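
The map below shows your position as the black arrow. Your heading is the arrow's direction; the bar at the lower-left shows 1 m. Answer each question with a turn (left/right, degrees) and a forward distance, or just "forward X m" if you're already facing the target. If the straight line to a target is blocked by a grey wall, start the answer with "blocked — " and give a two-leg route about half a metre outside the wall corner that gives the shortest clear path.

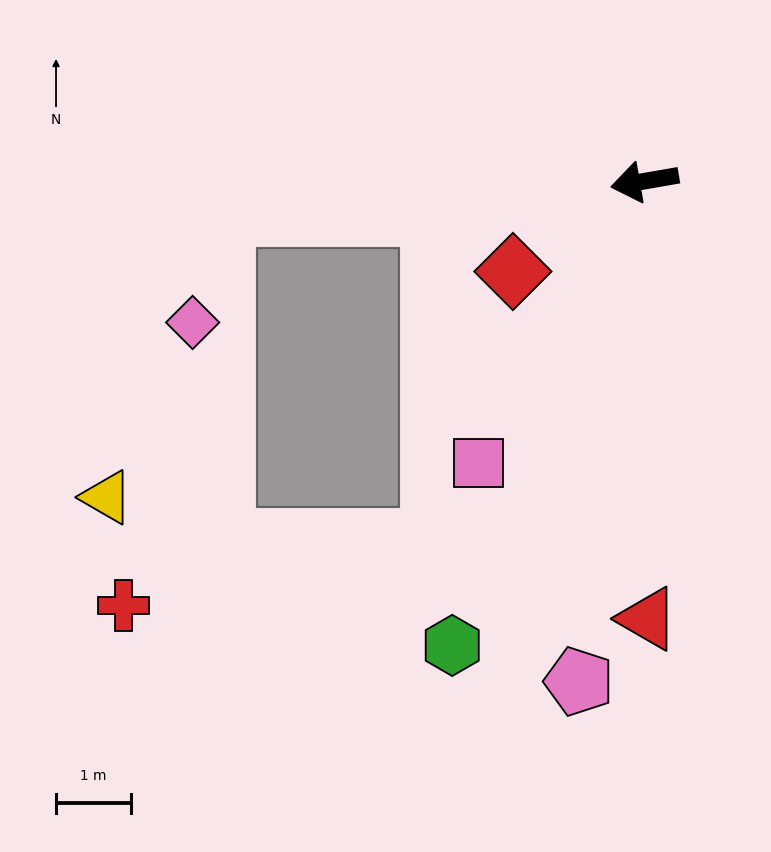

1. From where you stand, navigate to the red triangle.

turn left 81°, forward 5.8 m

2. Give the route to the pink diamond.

blocked — turn right 5°, forward 5.6 m, then turn left 69°, forward 1.5 m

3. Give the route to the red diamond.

turn left 25°, forward 2.1 m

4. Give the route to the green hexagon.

turn left 58°, forward 6.7 m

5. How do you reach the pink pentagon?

turn left 73°, forward 6.7 m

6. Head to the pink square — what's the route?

turn left 50°, forward 4.4 m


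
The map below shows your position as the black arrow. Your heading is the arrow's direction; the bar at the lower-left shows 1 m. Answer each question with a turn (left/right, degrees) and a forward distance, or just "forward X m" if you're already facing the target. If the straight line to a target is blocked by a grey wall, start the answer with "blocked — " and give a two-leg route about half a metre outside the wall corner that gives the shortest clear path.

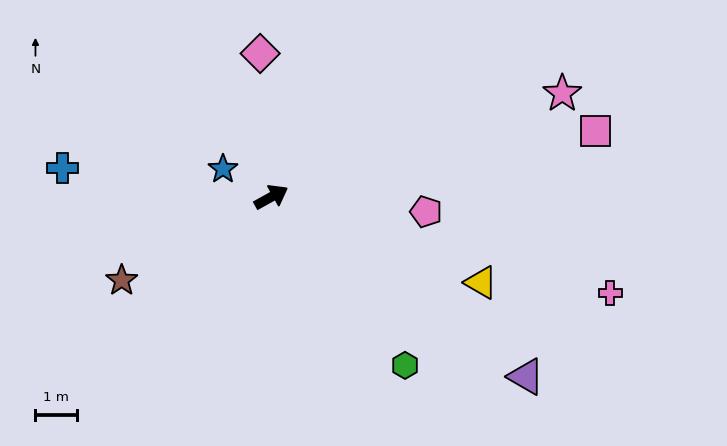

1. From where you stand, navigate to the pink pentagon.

turn right 35°, forward 3.8 m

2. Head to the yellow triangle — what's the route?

turn right 51°, forward 5.5 m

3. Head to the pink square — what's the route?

turn right 18°, forward 8.0 m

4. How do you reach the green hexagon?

turn right 81°, forward 5.2 m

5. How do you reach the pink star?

turn right 9°, forward 7.5 m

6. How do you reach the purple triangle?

turn right 64°, forward 7.6 m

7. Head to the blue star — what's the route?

turn left 121°, forward 1.4 m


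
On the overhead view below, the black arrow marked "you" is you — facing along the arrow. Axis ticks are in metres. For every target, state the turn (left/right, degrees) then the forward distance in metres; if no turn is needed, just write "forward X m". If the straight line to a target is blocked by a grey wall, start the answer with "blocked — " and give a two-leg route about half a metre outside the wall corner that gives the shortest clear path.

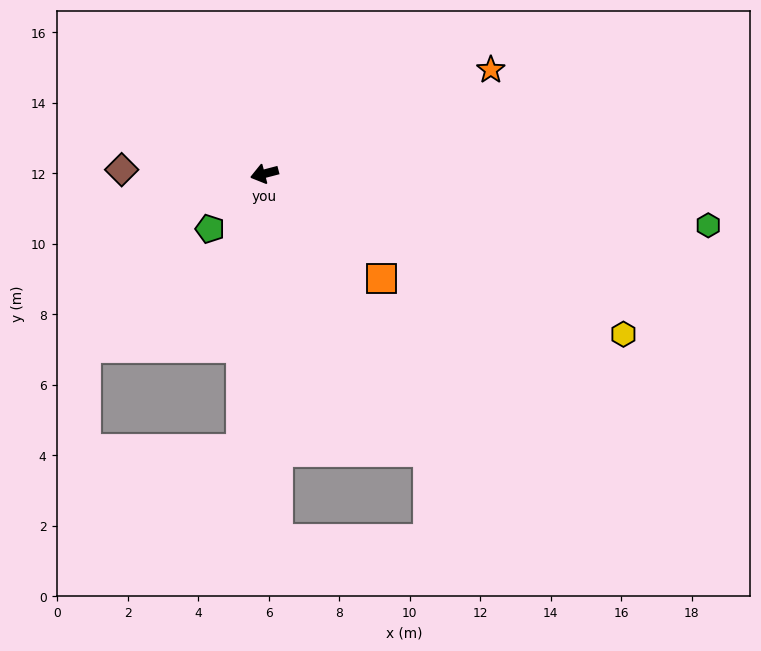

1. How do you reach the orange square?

turn left 124°, forward 4.4 m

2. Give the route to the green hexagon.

turn left 159°, forward 12.7 m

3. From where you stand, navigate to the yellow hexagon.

turn left 141°, forward 11.2 m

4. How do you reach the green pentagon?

turn left 31°, forward 2.2 m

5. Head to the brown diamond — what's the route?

turn right 16°, forward 4.1 m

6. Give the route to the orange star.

turn right 170°, forward 7.1 m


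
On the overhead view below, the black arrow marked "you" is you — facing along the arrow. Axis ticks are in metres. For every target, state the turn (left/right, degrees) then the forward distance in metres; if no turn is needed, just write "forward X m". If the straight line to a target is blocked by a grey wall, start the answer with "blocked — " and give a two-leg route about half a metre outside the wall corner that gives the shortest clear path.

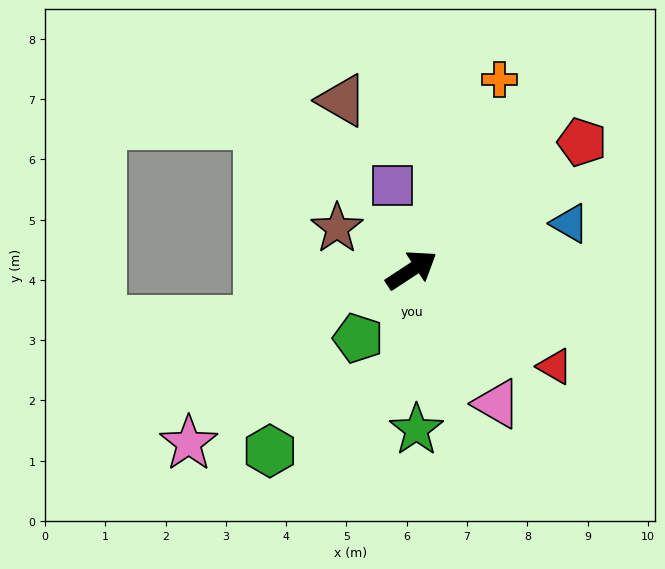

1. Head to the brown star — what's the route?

turn left 117°, forward 1.4 m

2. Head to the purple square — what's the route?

turn left 69°, forward 1.4 m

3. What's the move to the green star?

turn right 121°, forward 2.7 m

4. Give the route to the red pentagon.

turn left 4°, forward 3.5 m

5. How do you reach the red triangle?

turn right 67°, forward 2.9 m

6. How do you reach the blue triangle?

turn right 17°, forward 2.7 m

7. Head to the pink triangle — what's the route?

turn right 91°, forward 2.6 m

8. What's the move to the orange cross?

turn left 32°, forward 3.5 m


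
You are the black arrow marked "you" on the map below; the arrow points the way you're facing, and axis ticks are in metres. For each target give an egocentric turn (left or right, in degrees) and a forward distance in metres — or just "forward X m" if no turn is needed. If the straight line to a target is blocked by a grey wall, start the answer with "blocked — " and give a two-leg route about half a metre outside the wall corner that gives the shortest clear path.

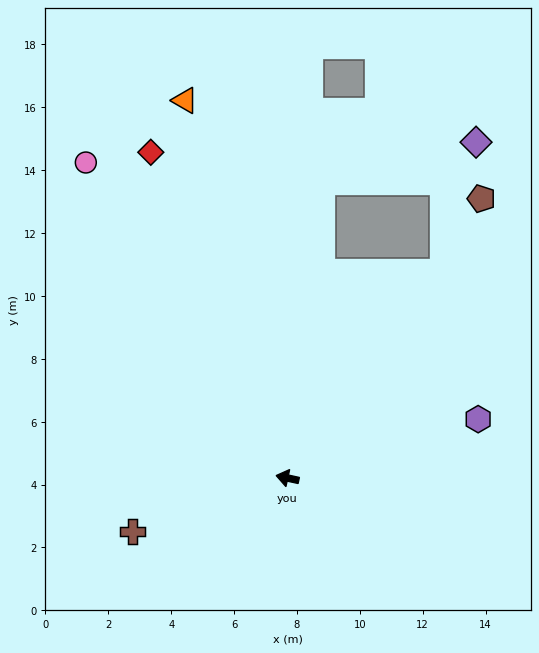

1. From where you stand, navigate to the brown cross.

turn left 31°, forward 5.2 m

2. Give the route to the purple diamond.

blocked — turn right 84°, forward 9.5 m, then turn right 69°, forward 5.1 m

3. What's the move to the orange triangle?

turn right 63°, forward 12.4 m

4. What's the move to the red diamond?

turn right 55°, forward 11.2 m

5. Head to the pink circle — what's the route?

turn right 45°, forward 11.9 m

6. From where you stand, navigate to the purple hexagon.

turn right 151°, forward 6.3 m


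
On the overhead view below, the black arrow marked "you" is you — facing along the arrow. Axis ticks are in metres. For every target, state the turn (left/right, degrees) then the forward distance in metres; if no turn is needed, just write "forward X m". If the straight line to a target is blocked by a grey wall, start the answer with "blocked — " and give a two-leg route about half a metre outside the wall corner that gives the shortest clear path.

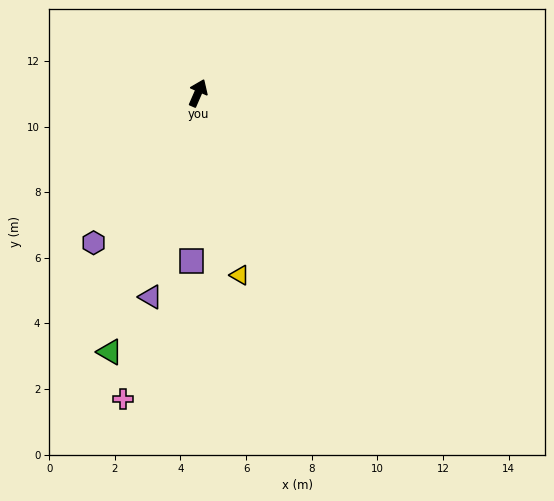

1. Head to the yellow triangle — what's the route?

turn right 144°, forward 5.7 m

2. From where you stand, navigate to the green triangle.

turn right 175°, forward 8.3 m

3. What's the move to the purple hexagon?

turn left 169°, forward 5.6 m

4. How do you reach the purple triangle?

turn right 170°, forward 6.4 m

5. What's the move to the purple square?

turn right 159°, forward 5.1 m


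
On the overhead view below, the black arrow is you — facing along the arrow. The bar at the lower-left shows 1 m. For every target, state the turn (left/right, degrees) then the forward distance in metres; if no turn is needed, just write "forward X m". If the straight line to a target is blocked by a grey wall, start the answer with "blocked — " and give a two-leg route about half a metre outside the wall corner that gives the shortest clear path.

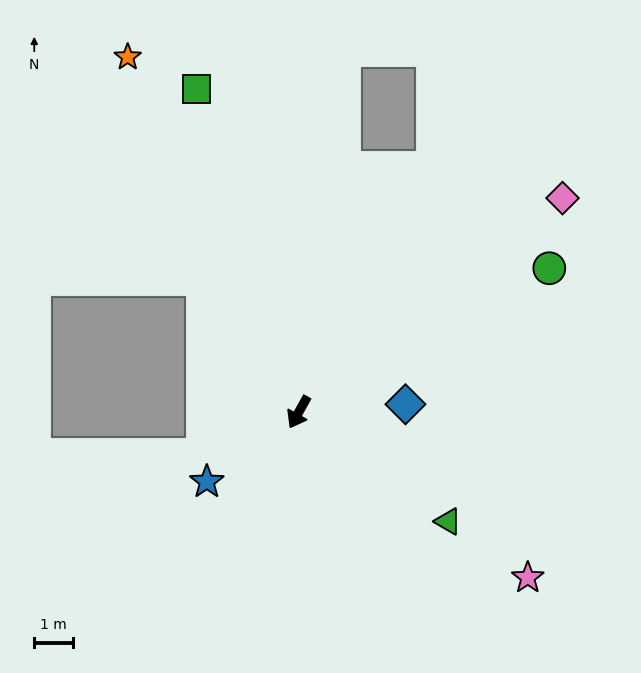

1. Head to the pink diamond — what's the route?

turn left 158°, forward 8.8 m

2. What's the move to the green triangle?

turn left 83°, forward 4.8 m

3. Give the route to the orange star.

turn right 125°, forward 10.2 m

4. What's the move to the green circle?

turn left 149°, forward 7.5 m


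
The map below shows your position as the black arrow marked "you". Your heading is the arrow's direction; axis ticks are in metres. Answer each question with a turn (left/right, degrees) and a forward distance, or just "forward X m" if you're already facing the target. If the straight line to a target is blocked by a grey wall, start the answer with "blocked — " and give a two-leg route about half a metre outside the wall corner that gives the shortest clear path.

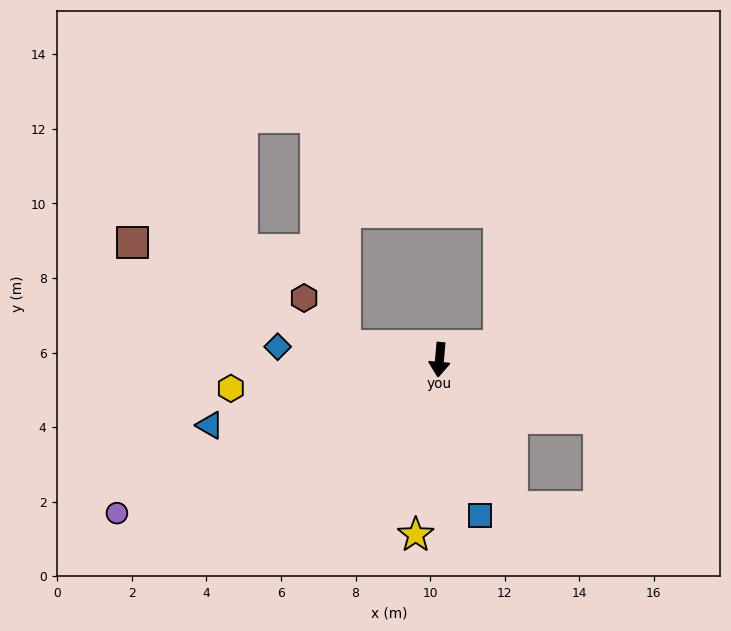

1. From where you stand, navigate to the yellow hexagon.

turn right 77°, forward 5.7 m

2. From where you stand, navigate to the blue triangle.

turn right 69°, forward 6.4 m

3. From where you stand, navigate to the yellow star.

turn right 3°, forward 4.7 m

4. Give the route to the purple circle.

turn right 60°, forward 9.6 m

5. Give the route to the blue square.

turn left 20°, forward 4.3 m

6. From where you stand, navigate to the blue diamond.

turn right 90°, forward 4.4 m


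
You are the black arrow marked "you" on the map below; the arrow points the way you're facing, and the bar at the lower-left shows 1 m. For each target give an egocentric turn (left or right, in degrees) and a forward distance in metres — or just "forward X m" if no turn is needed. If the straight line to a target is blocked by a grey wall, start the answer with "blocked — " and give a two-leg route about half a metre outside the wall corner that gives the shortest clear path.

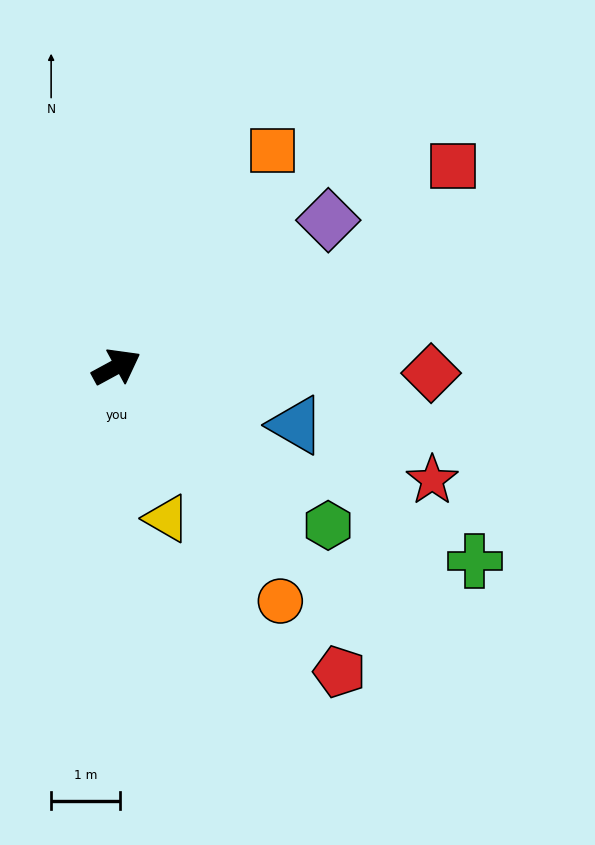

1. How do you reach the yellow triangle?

turn right 100°, forward 2.3 m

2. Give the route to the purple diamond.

turn left 6°, forward 3.7 m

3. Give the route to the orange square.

turn left 26°, forward 3.9 m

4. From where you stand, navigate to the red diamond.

turn right 30°, forward 4.6 m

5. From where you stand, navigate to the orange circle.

turn right 84°, forward 4.1 m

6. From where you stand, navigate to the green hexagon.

turn right 65°, forward 3.8 m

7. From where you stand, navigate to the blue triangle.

turn right 47°, forward 2.7 m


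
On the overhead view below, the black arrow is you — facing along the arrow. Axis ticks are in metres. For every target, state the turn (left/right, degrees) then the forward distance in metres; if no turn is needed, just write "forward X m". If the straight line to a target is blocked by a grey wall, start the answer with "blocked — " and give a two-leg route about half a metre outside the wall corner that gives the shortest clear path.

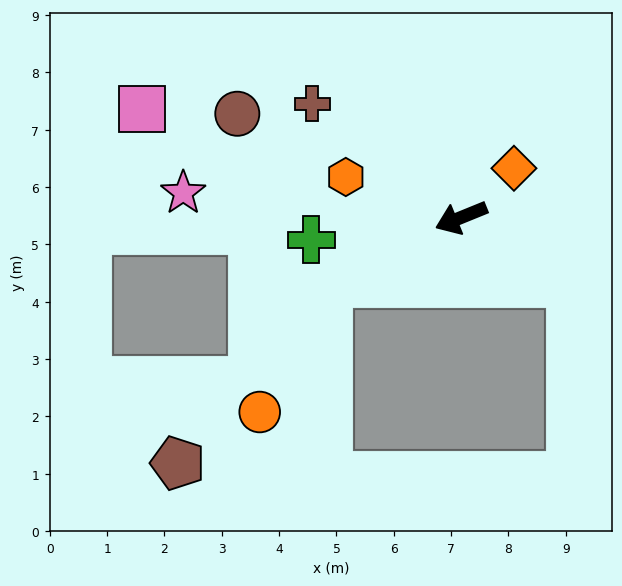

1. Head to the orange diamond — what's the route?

turn right 159°, forward 1.3 m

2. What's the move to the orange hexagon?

turn right 41°, forward 2.1 m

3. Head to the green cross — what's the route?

turn right 14°, forward 2.6 m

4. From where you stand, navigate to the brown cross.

turn right 60°, forward 3.3 m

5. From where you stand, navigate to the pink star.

turn right 27°, forward 4.9 m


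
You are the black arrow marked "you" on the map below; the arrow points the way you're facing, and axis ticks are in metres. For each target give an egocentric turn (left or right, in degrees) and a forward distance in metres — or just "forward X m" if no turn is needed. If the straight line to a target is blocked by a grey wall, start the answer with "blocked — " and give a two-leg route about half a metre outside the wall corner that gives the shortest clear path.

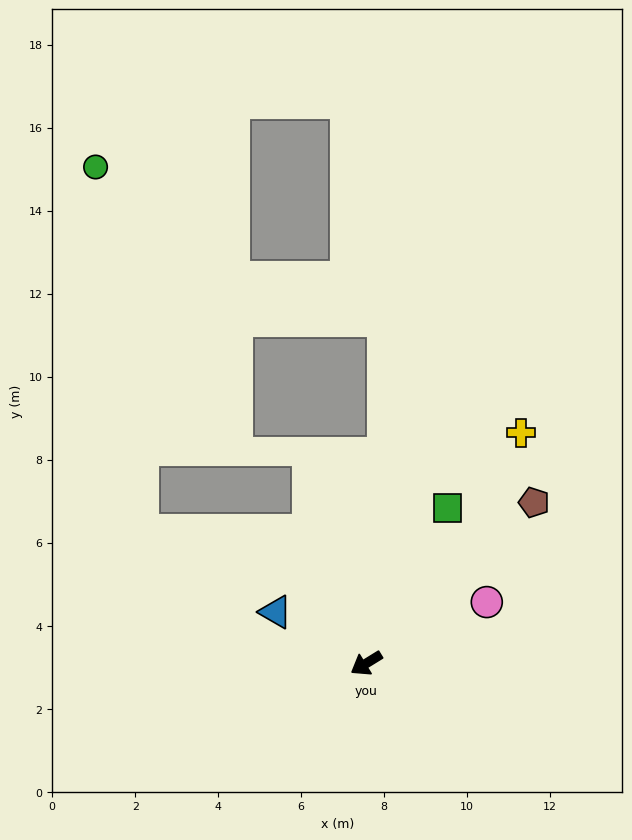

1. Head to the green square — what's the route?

turn right 149°, forward 4.2 m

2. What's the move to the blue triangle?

turn right 61°, forward 2.5 m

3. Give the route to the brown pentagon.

turn right 168°, forward 5.6 m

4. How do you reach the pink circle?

turn left 175°, forward 3.3 m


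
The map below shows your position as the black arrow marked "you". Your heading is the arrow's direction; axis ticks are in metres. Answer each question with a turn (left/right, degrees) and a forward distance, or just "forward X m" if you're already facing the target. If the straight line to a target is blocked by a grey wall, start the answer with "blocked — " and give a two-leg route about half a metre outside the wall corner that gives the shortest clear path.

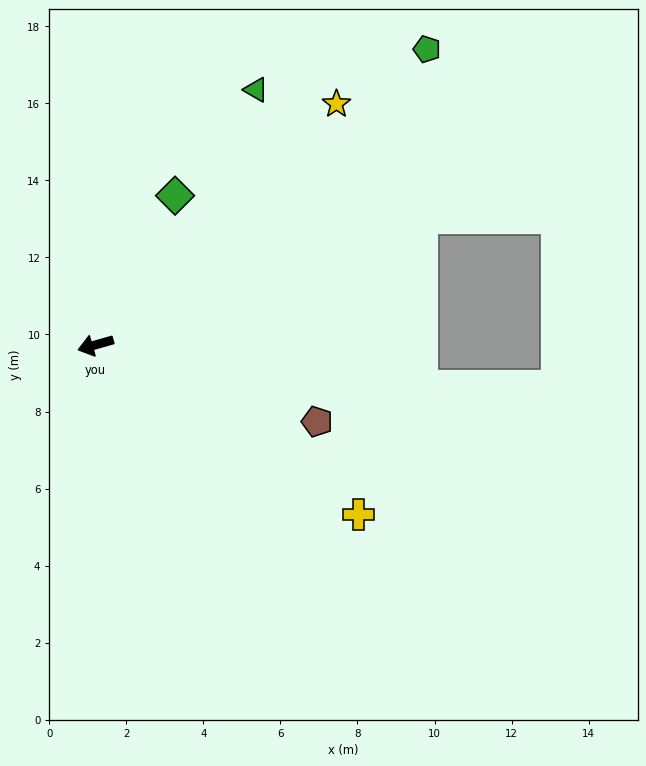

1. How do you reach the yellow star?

turn right 151°, forward 8.8 m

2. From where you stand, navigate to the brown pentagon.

turn left 145°, forward 6.1 m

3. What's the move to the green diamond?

turn right 134°, forward 4.4 m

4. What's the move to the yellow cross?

turn left 131°, forward 8.1 m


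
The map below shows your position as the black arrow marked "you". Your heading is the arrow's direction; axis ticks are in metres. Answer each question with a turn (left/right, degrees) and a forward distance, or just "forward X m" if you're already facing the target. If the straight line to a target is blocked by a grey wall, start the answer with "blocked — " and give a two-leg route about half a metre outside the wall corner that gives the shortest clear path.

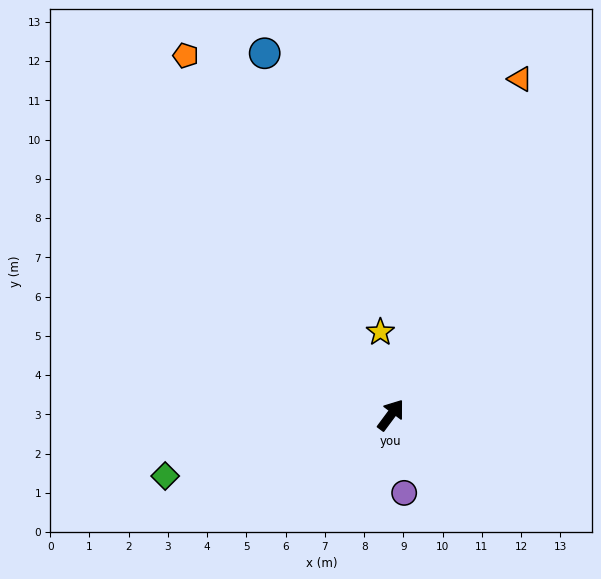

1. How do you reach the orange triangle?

turn left 16°, forward 9.2 m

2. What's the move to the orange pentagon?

turn left 66°, forward 10.5 m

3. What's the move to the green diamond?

turn left 142°, forward 6.0 m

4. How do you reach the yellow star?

turn left 44°, forward 2.1 m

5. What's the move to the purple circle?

turn right 134°, forward 2.0 m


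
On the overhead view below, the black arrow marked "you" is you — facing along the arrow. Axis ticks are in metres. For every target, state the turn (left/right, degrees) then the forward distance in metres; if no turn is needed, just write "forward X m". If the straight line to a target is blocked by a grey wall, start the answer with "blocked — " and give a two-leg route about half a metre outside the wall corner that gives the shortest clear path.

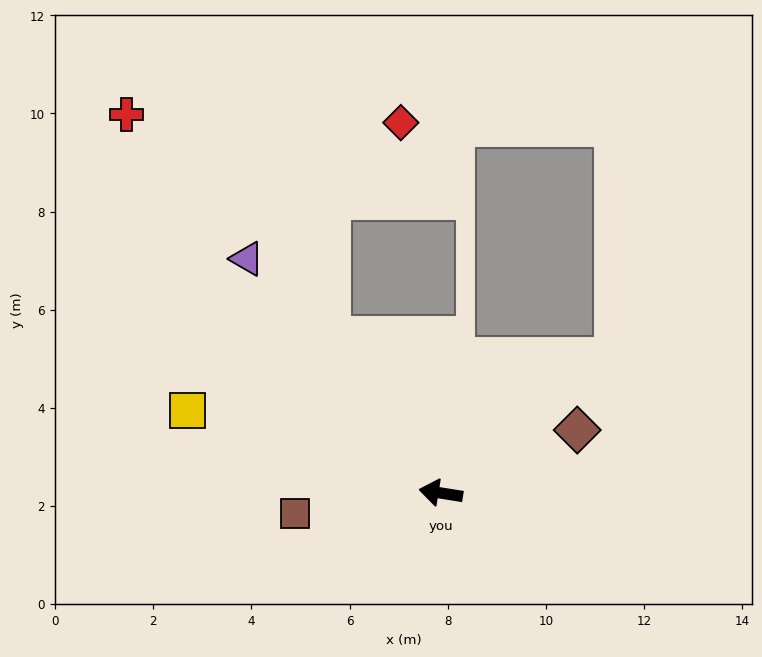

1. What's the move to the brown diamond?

turn right 146°, forward 3.1 m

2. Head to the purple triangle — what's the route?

turn right 41°, forward 6.2 m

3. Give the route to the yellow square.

turn right 9°, forward 5.4 m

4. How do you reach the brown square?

turn left 17°, forward 3.0 m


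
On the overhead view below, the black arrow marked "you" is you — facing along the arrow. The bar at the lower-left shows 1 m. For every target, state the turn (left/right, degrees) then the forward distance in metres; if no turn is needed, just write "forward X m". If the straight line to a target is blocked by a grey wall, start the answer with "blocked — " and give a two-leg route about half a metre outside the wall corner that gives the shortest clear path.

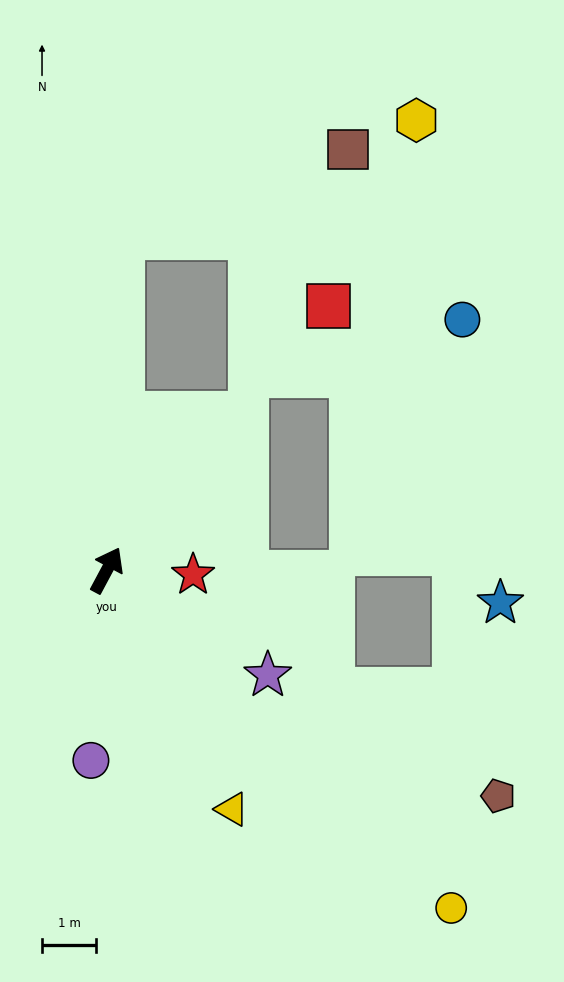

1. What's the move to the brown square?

blocked — turn left 26°, forward 6.2 m, then turn right 67°, forward 4.5 m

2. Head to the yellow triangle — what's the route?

turn right 124°, forward 5.0 m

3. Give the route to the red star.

turn right 65°, forward 1.6 m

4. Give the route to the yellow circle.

turn right 106°, forward 8.9 m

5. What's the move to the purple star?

turn right 95°, forward 3.5 m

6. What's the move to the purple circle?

turn right 157°, forward 3.5 m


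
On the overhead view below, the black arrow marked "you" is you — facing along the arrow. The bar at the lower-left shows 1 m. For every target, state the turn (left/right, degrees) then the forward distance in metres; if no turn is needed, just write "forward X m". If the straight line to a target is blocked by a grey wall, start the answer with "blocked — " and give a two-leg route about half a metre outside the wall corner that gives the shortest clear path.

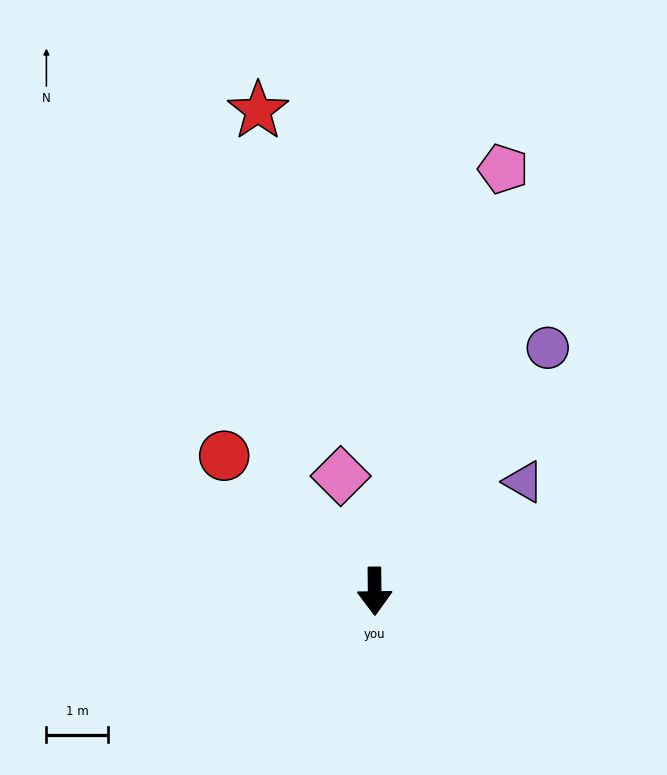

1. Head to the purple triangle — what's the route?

turn left 126°, forward 3.0 m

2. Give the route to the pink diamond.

turn right 164°, forward 1.9 m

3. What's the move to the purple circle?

turn left 144°, forward 4.8 m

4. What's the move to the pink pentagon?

turn left 162°, forward 7.2 m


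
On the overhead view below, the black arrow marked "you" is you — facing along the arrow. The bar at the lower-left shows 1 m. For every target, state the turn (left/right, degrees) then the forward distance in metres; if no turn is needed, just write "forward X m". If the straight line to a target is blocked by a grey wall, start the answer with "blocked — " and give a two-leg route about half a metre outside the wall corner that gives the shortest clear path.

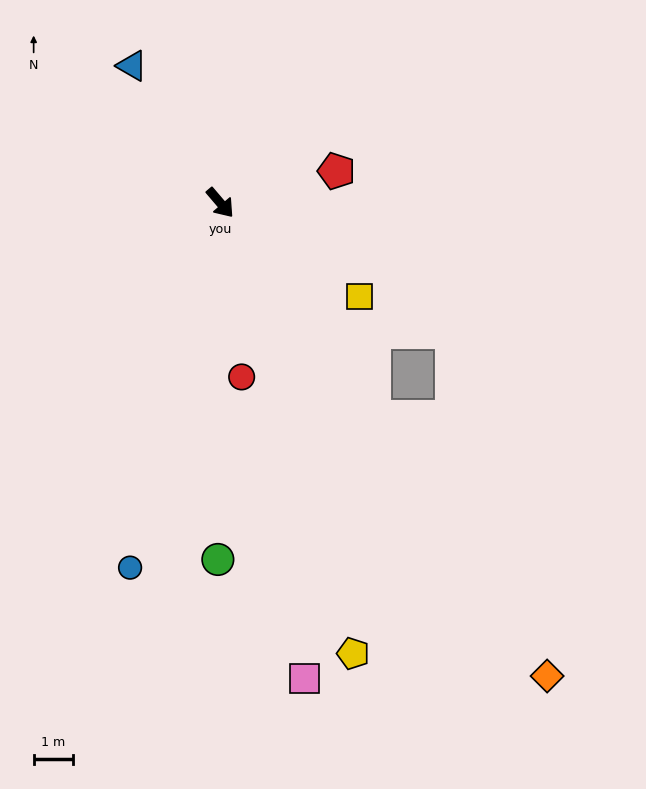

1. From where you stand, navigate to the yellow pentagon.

turn right 24°, forward 12.0 m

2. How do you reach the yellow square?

turn left 16°, forward 4.3 m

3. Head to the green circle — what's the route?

turn right 41°, forward 9.1 m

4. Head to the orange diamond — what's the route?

turn right 6°, forward 14.6 m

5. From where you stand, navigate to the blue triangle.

turn left 172°, forward 4.1 m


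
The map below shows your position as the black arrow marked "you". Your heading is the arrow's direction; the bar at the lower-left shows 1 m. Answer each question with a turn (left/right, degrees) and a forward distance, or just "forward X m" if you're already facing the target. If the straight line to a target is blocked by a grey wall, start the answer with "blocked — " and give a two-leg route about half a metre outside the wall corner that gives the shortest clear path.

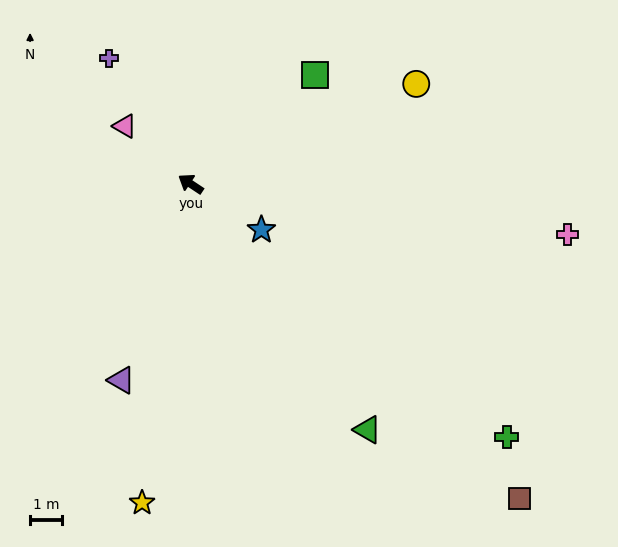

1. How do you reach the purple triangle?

turn left 104°, forward 6.5 m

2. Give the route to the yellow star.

turn left 115°, forward 10.1 m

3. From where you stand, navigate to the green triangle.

turn left 159°, forward 9.5 m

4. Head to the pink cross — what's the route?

turn right 154°, forward 11.9 m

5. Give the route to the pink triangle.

turn right 8°, forward 2.8 m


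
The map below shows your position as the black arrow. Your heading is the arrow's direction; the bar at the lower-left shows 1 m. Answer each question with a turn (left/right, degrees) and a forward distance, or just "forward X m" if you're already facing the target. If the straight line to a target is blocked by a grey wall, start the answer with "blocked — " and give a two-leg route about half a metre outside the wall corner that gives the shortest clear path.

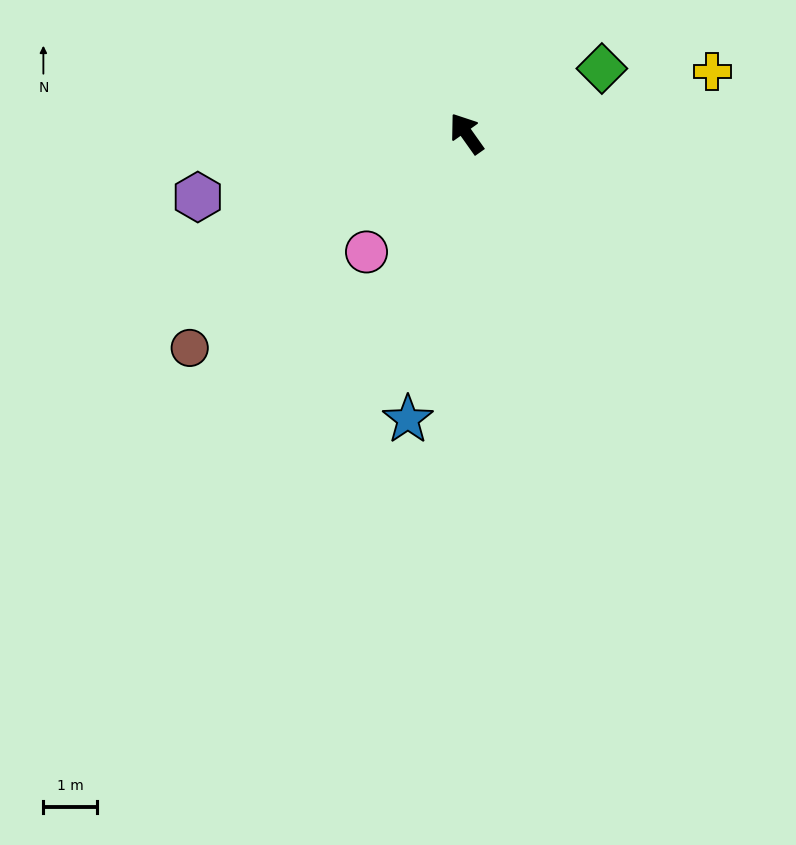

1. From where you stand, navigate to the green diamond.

turn right 100°, forward 2.8 m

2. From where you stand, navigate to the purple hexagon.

turn left 68°, forward 5.1 m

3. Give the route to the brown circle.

turn left 92°, forward 6.5 m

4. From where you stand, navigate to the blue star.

turn left 133°, forward 5.4 m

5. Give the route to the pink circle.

turn left 105°, forward 2.9 m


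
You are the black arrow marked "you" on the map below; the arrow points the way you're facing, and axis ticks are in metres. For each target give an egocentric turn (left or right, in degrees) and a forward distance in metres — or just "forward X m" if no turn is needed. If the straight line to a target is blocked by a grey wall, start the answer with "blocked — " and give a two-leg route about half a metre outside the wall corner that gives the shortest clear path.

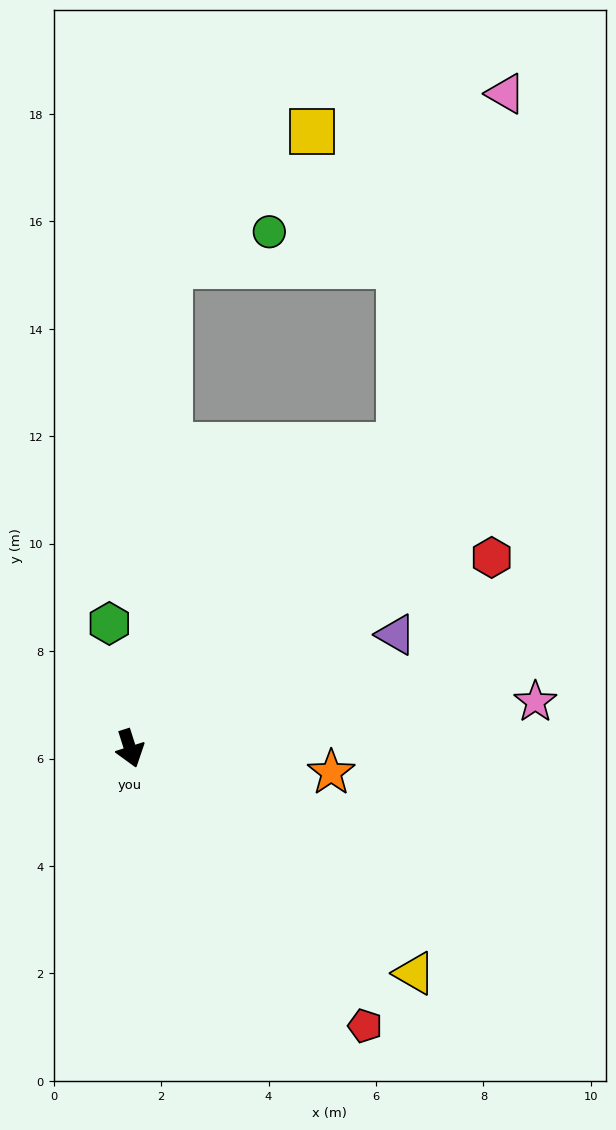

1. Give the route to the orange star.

turn left 66°, forward 3.8 m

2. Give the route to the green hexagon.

turn left 172°, forward 2.4 m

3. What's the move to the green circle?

blocked — turn left 158°, forward 9.0 m, then turn right 67°, forward 2.0 m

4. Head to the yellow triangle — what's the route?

turn left 34°, forward 6.7 m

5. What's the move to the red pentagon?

turn left 23°, forward 6.8 m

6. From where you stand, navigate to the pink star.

turn left 79°, forward 7.6 m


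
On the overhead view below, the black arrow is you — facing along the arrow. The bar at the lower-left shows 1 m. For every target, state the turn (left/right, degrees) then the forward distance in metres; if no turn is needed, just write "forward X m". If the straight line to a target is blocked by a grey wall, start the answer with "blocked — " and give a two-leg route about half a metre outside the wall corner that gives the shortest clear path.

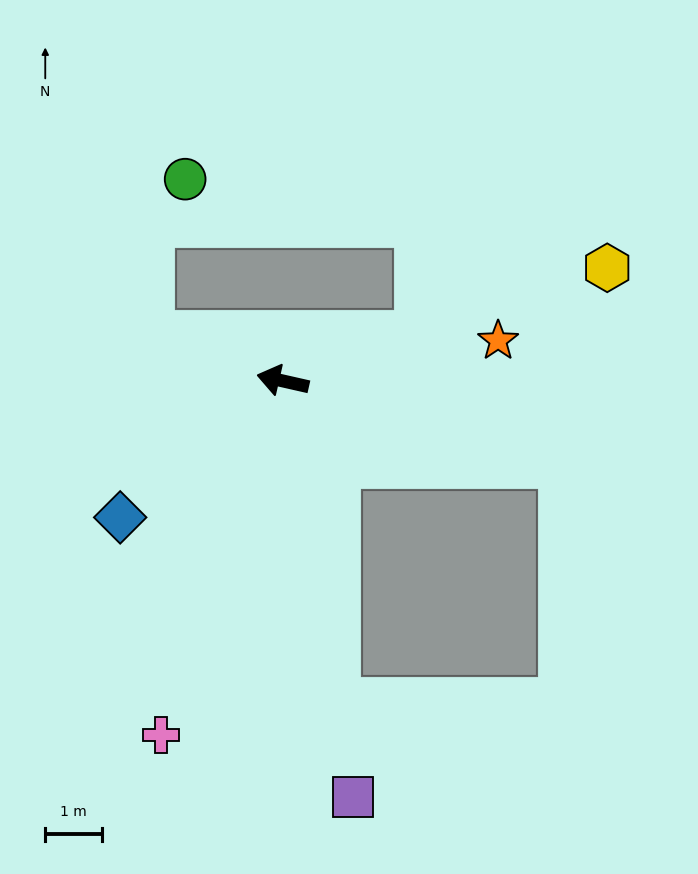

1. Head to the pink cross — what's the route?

turn left 84°, forward 6.6 m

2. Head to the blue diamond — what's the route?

turn left 53°, forward 3.7 m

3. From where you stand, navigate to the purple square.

turn left 112°, forward 7.4 m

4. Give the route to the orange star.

turn right 157°, forward 3.8 m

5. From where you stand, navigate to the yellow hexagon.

turn right 148°, forward 6.0 m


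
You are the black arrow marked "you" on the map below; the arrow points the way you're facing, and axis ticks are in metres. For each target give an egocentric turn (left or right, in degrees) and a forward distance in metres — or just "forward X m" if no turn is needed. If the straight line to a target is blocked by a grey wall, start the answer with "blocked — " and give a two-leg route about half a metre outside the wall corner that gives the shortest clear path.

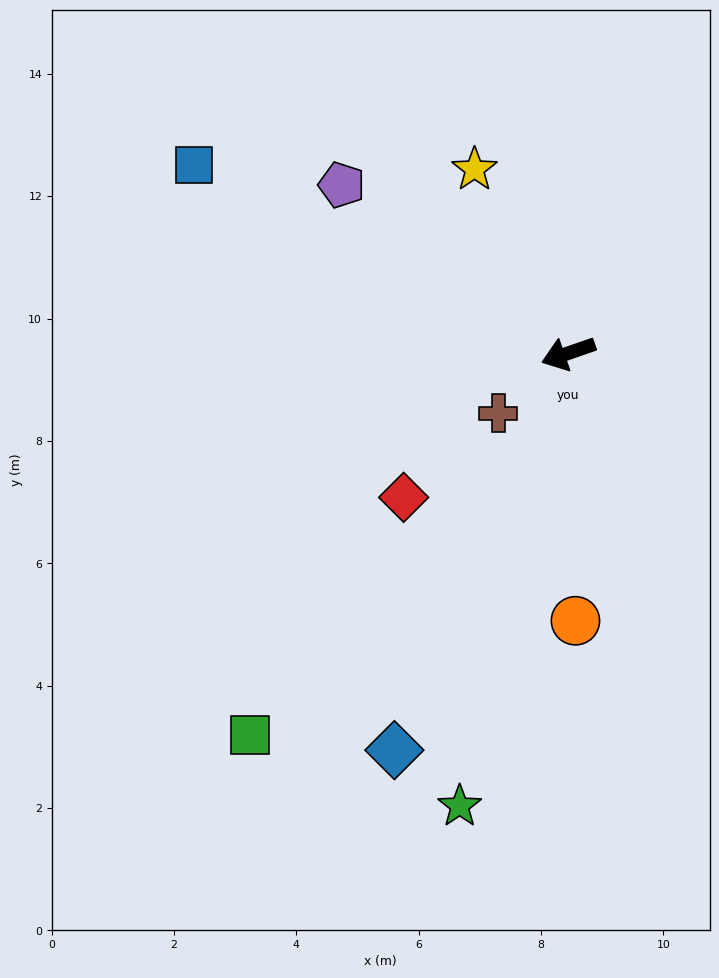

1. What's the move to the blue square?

turn right 46°, forward 6.8 m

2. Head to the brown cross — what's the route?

turn left 21°, forward 1.5 m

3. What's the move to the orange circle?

turn left 72°, forward 4.4 m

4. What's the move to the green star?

turn left 57°, forward 7.6 m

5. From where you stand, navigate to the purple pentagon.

turn right 56°, forward 4.6 m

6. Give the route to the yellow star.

turn right 82°, forward 3.4 m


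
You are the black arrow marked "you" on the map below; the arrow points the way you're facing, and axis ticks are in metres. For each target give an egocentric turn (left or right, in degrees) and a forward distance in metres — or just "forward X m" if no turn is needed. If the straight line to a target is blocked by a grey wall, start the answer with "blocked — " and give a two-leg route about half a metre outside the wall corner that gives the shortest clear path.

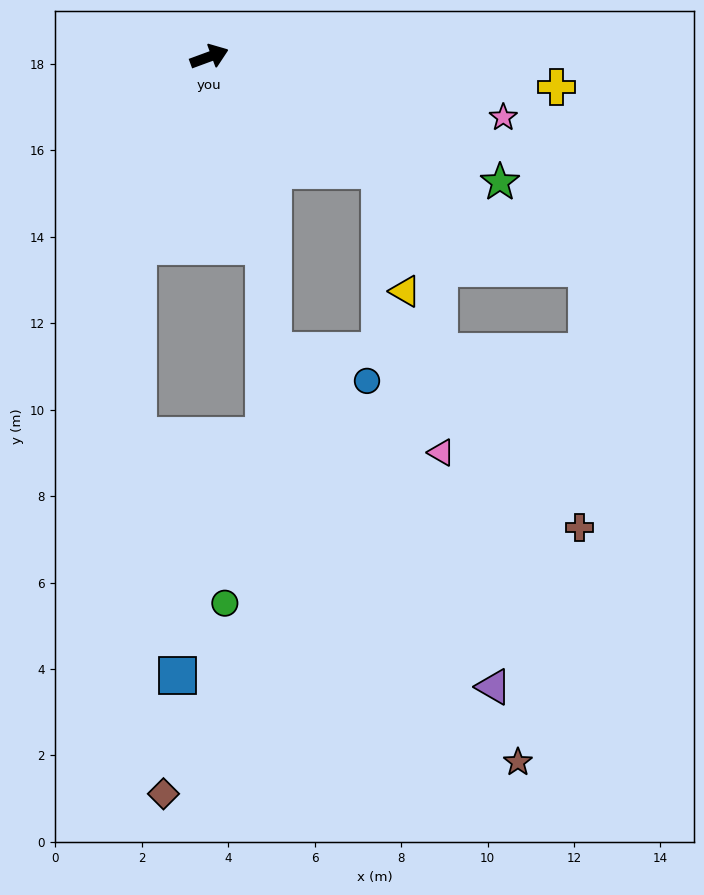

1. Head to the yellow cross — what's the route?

turn right 25°, forward 8.1 m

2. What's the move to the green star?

turn right 44°, forward 7.3 m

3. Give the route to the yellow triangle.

blocked — turn right 54°, forward 4.7 m, then turn right 44°, forward 2.9 m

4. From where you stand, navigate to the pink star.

turn right 32°, forward 6.9 m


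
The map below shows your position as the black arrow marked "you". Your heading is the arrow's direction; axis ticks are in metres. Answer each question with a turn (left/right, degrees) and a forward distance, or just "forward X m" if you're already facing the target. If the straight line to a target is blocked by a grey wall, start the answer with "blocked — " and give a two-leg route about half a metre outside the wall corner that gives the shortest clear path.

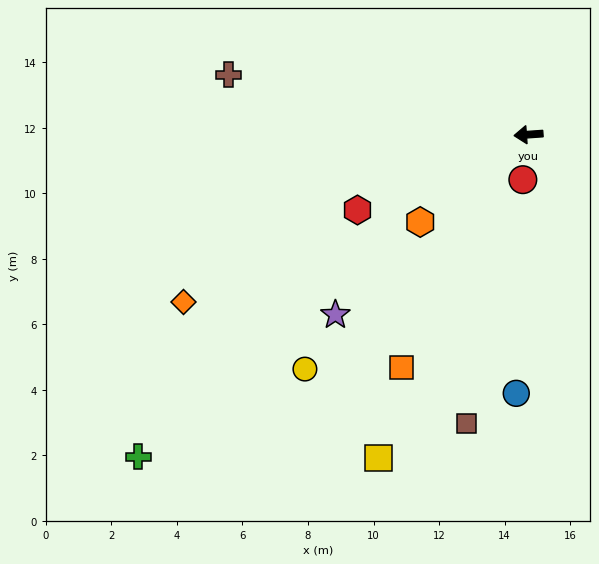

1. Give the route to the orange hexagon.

turn left 35°, forward 4.2 m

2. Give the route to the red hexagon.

turn left 20°, forward 5.7 m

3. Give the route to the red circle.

turn left 79°, forward 1.4 m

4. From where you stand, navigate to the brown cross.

turn right 15°, forward 9.3 m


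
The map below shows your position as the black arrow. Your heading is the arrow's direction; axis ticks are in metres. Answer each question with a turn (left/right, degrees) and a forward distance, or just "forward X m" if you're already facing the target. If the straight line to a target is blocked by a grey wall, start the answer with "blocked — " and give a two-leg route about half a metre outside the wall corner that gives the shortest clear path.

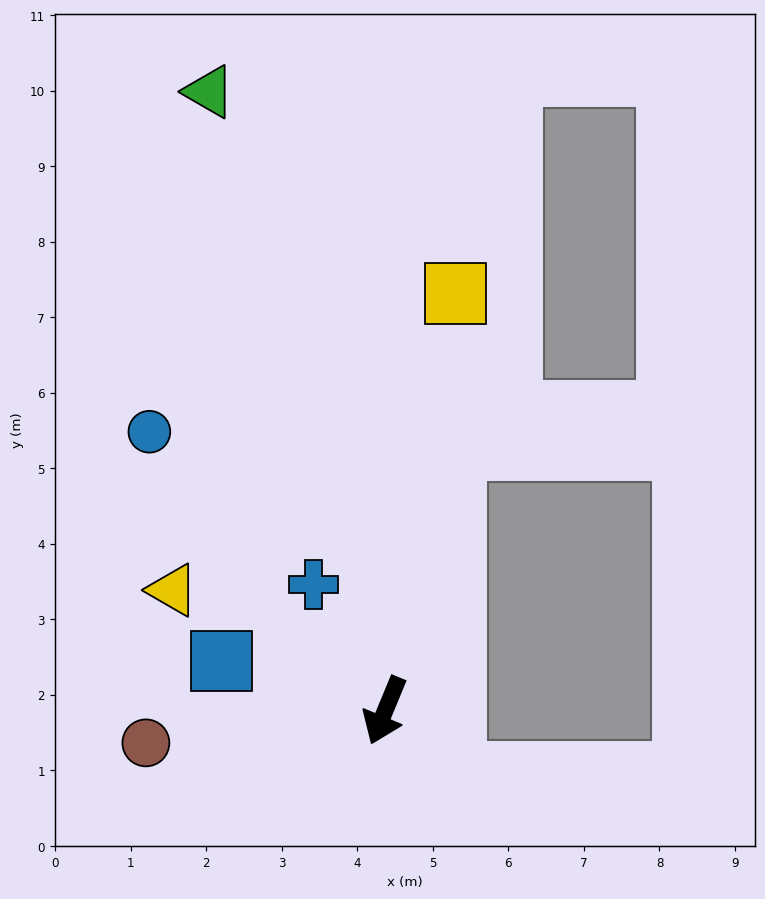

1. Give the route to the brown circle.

turn right 60°, forward 3.2 m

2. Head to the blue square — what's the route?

turn right 84°, forward 2.3 m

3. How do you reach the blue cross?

turn right 128°, forward 1.9 m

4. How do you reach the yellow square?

turn right 167°, forward 5.6 m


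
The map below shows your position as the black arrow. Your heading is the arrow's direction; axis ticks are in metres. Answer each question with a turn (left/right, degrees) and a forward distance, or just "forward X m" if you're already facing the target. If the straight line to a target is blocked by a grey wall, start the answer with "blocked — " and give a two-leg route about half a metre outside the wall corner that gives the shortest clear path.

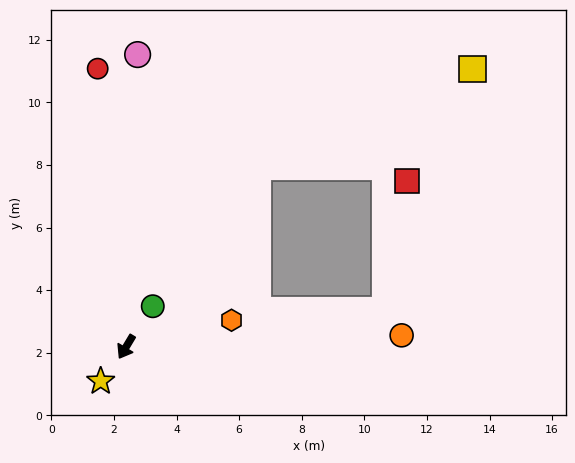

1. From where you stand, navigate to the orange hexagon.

turn left 135°, forward 3.5 m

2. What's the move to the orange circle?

turn left 123°, forward 8.8 m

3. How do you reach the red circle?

turn right 143°, forward 8.9 m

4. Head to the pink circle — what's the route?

turn right 151°, forward 9.3 m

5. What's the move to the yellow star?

turn right 6°, forward 1.4 m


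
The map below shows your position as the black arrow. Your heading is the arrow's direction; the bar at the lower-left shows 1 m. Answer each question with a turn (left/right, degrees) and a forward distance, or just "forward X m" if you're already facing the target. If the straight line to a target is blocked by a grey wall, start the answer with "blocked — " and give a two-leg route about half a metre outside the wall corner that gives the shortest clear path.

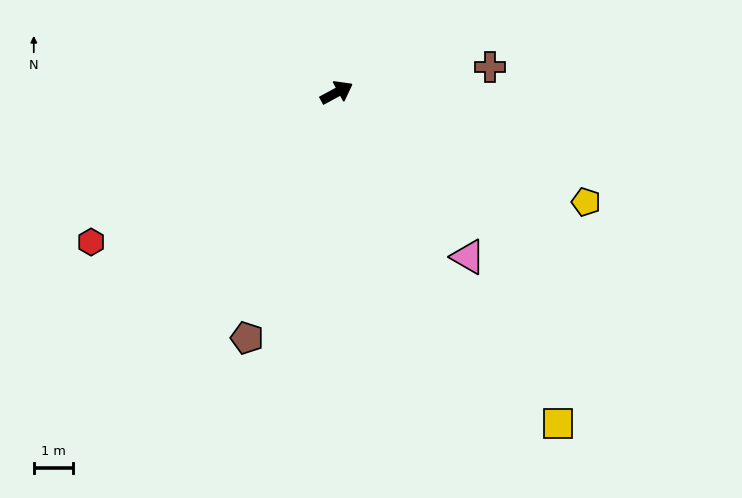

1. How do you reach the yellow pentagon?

turn right 52°, forward 7.0 m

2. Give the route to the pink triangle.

turn right 80°, forward 5.4 m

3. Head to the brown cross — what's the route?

turn right 19°, forward 4.0 m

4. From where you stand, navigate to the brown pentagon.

turn right 138°, forward 6.7 m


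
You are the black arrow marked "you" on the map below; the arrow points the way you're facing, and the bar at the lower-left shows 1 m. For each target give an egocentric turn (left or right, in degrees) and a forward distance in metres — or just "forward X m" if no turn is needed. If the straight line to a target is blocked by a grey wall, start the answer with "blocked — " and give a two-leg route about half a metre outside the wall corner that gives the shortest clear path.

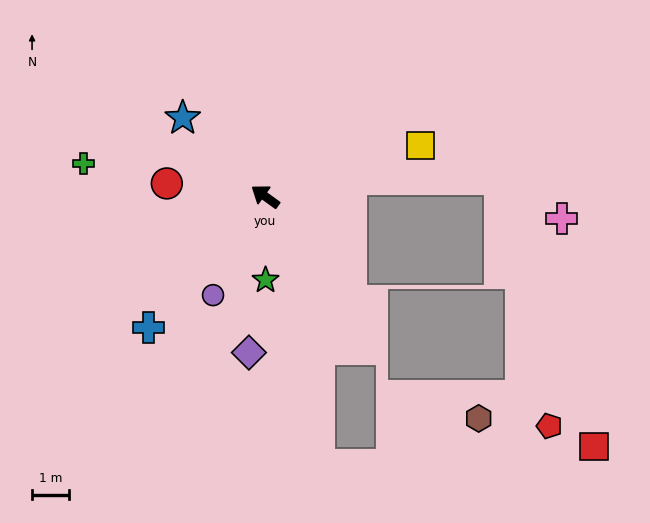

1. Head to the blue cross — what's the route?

turn left 84°, forward 4.7 m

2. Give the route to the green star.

turn left 126°, forward 2.2 m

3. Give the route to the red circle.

turn left 28°, forward 2.7 m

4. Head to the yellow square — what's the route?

turn right 126°, forward 4.4 m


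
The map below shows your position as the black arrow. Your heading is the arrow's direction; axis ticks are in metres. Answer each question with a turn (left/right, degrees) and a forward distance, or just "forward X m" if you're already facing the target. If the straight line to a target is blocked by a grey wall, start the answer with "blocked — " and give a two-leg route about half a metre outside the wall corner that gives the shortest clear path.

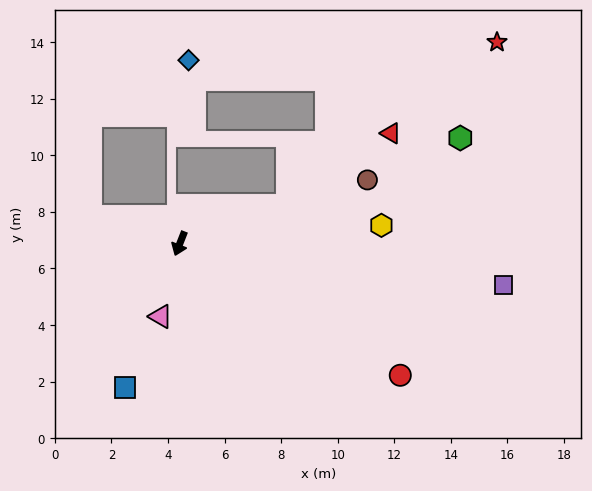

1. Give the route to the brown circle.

turn left 130°, forward 7.0 m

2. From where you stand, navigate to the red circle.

turn left 81°, forward 9.1 m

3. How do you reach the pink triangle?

turn left 7°, forward 2.7 m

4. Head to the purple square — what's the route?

turn left 104°, forward 11.5 m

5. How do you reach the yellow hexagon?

turn left 117°, forward 7.2 m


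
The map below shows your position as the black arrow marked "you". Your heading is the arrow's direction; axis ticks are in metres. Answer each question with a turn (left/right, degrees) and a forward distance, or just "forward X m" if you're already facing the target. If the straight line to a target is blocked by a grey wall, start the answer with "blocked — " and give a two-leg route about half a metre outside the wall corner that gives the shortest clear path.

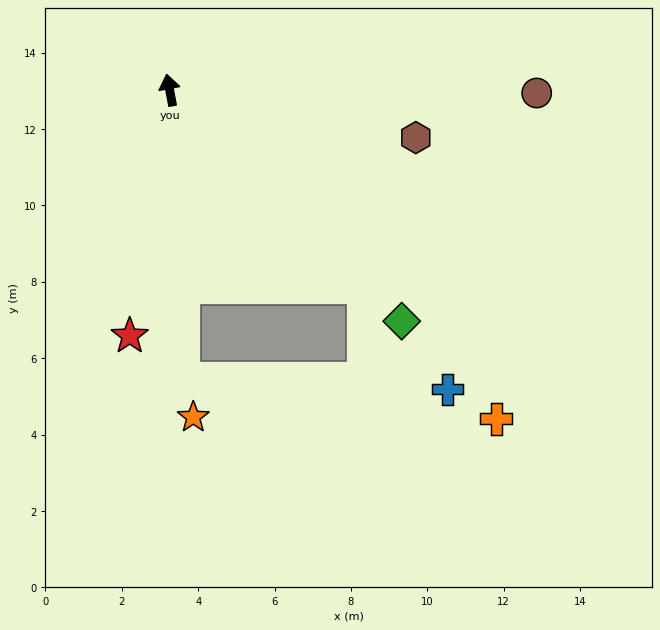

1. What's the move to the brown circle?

turn right 101°, forward 9.6 m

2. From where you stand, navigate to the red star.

turn left 160°, forward 6.5 m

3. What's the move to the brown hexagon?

turn right 112°, forward 6.6 m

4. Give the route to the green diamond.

turn right 146°, forward 8.6 m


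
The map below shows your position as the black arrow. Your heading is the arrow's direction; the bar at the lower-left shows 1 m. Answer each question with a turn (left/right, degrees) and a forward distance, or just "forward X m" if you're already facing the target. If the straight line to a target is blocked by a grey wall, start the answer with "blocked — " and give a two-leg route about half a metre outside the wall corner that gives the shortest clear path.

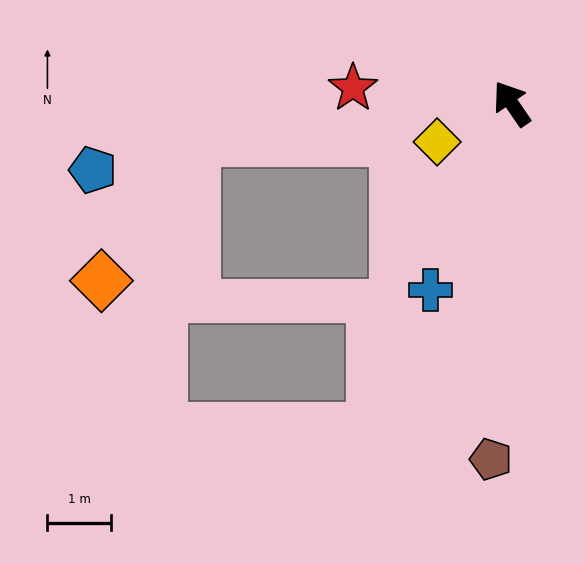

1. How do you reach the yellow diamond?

turn left 83°, forward 1.3 m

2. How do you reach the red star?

turn left 50°, forward 2.5 m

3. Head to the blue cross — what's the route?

turn left 122°, forward 3.2 m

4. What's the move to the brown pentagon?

turn left 142°, forward 5.6 m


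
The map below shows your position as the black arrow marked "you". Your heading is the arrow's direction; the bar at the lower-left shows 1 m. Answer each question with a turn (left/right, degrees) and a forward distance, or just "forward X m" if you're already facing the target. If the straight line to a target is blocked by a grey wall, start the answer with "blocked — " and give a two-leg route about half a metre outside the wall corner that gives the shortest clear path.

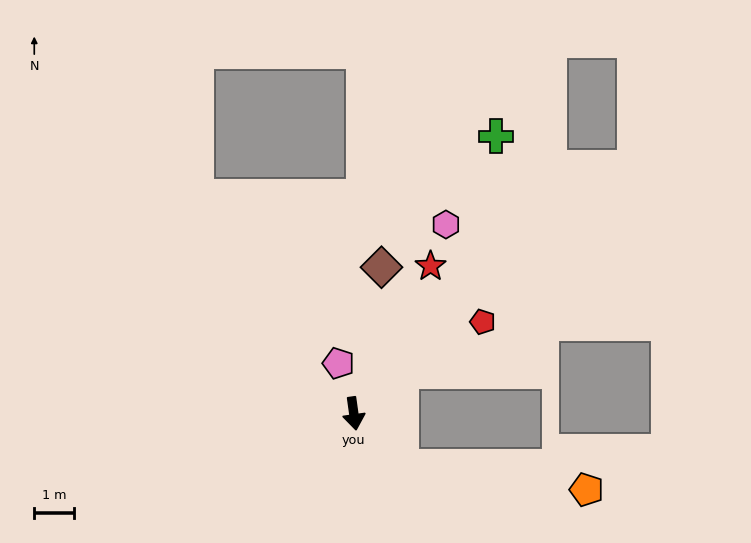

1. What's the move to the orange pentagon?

blocked — turn left 34°, forward 1.8 m, then turn left 41°, forward 4.6 m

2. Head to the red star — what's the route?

turn left 145°, forward 4.1 m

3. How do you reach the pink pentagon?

turn right 171°, forward 1.3 m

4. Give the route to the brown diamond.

turn left 161°, forward 3.7 m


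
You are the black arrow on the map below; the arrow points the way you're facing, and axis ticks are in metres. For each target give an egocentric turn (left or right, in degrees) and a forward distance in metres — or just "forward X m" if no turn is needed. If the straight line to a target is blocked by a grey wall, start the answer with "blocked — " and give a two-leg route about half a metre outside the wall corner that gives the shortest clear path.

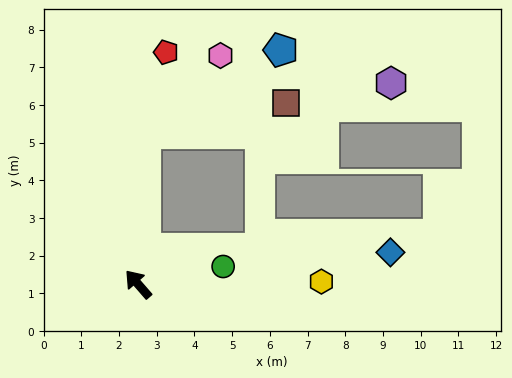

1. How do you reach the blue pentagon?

blocked — turn right 44°, forward 4.0 m, then turn right 55°, forward 4.2 m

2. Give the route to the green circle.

turn right 119°, forward 2.3 m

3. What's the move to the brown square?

blocked — turn right 44°, forward 4.0 m, then turn right 75°, forward 3.8 m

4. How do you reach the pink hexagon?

blocked — turn right 44°, forward 4.0 m, then turn right 41°, forward 2.9 m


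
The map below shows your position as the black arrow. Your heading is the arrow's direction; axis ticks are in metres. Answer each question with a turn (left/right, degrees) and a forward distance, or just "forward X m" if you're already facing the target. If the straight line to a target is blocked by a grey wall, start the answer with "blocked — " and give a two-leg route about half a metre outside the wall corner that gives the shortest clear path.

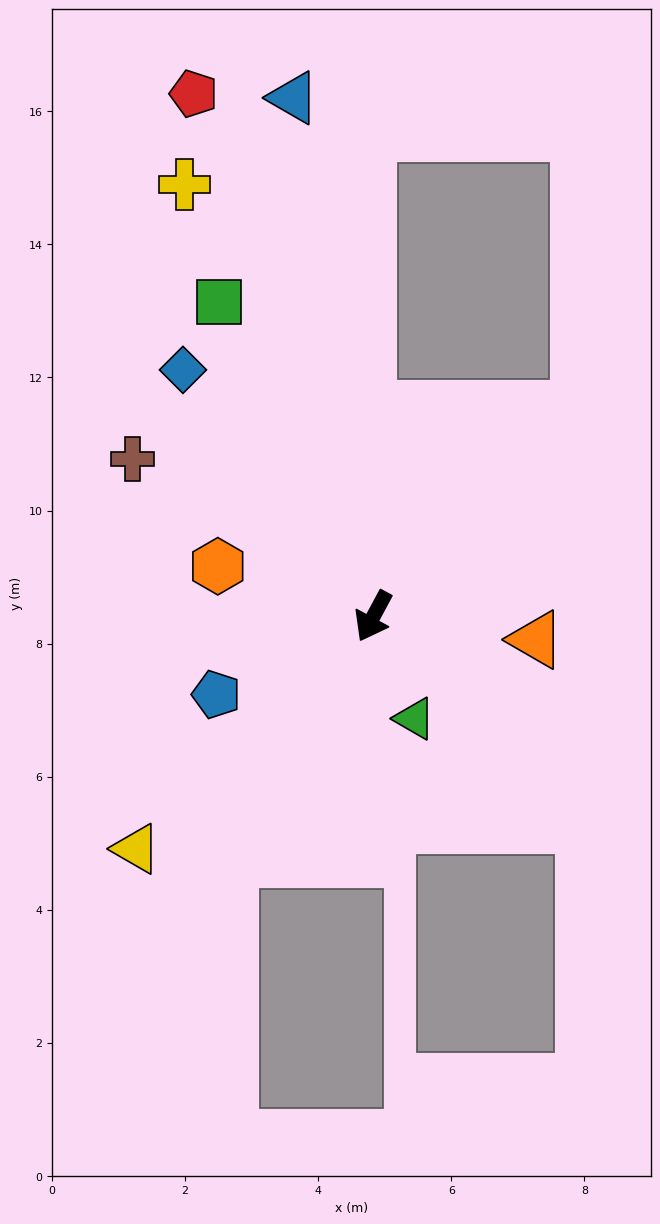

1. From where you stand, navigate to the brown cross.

turn right 95°, forward 4.3 m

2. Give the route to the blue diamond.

turn right 114°, forward 4.7 m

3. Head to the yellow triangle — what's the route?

turn right 17°, forward 5.0 m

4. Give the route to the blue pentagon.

turn right 35°, forward 2.6 m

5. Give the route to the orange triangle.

turn left 110°, forward 2.5 m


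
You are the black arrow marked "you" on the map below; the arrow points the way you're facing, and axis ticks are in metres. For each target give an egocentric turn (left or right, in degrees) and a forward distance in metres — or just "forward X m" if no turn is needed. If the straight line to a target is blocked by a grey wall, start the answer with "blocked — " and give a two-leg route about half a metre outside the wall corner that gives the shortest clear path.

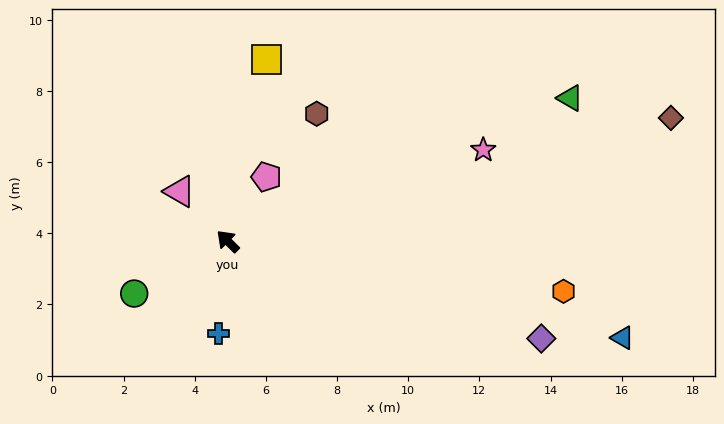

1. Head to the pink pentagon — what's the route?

turn right 76°, forward 2.1 m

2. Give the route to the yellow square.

turn right 57°, forward 5.2 m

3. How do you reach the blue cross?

turn left 129°, forward 2.6 m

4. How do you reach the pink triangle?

forward 1.9 m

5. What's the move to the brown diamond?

turn right 120°, forward 12.9 m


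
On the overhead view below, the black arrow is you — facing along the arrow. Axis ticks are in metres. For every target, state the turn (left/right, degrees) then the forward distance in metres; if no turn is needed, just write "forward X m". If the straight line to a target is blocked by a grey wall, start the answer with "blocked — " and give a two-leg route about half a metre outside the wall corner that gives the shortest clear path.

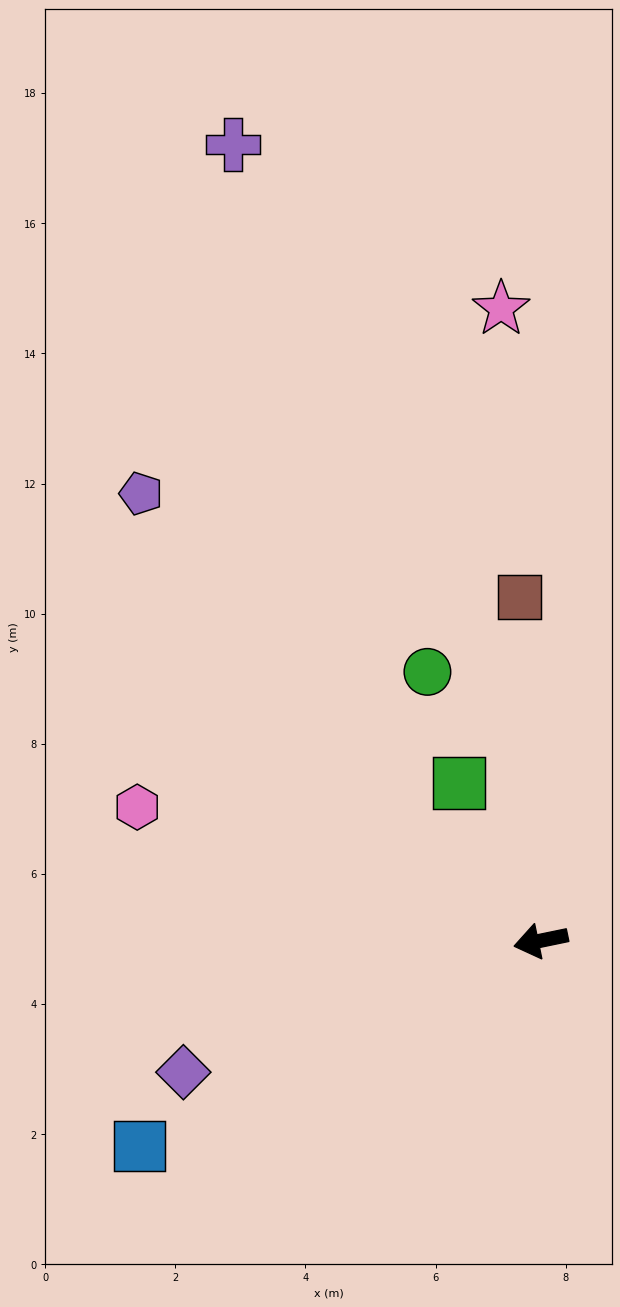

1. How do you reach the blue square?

turn left 15°, forward 6.9 m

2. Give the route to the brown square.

turn right 98°, forward 5.3 m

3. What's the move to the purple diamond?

turn left 9°, forward 5.9 m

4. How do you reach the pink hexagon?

turn right 30°, forward 6.5 m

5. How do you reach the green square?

turn right 74°, forward 2.7 m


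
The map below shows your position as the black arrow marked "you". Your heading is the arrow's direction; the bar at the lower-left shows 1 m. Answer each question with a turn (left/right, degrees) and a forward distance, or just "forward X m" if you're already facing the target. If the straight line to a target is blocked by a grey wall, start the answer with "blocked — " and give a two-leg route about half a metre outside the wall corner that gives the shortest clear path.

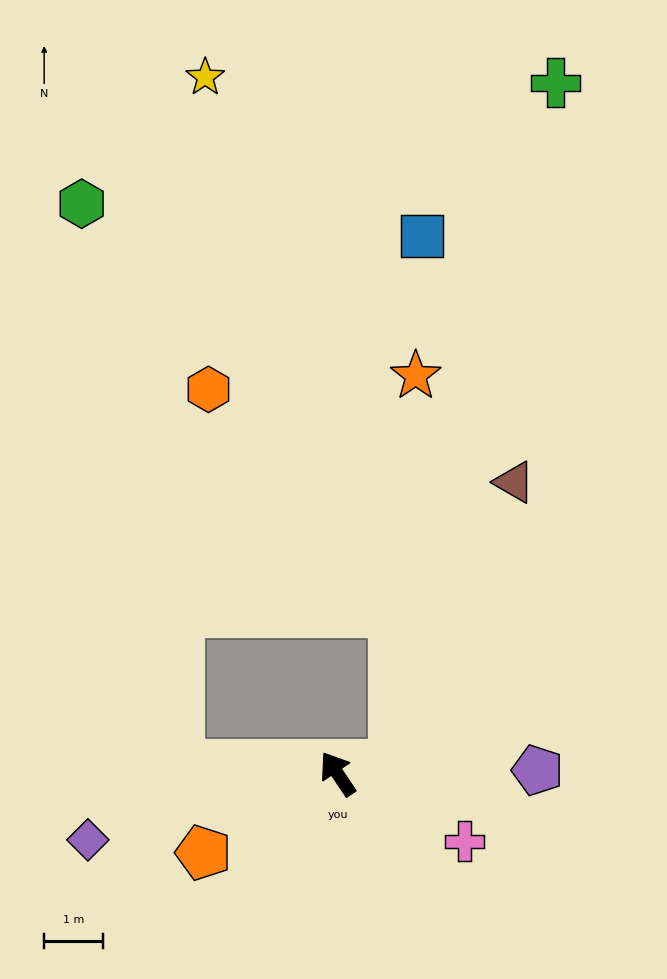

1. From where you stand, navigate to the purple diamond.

turn left 71°, forward 4.4 m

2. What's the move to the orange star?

blocked — turn right 115°, forward 1.0 m, then turn left 78°, forward 6.6 m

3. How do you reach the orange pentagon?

turn left 87°, forward 2.6 m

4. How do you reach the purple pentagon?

turn right 123°, forward 3.4 m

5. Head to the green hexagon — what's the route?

blocked — turn left 53°, forward 2.7 m, then turn right 77°, forward 9.7 m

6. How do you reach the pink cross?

turn right 152°, forward 2.4 m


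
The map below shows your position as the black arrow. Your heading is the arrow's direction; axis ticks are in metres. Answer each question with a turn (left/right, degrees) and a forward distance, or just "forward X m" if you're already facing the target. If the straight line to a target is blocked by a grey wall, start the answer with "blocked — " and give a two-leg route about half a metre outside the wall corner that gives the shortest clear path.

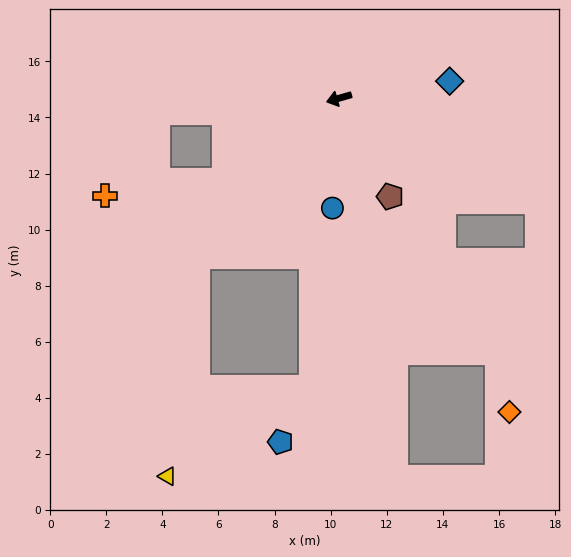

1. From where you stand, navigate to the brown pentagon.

turn left 101°, forward 3.9 m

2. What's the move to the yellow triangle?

blocked — turn left 32°, forward 7.6 m, then turn left 34°, forward 7.9 m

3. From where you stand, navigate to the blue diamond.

turn left 173°, forward 4.0 m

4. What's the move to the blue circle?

turn left 70°, forward 3.9 m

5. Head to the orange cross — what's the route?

blocked — turn left 19°, forward 5.0 m, then turn right 27°, forward 4.3 m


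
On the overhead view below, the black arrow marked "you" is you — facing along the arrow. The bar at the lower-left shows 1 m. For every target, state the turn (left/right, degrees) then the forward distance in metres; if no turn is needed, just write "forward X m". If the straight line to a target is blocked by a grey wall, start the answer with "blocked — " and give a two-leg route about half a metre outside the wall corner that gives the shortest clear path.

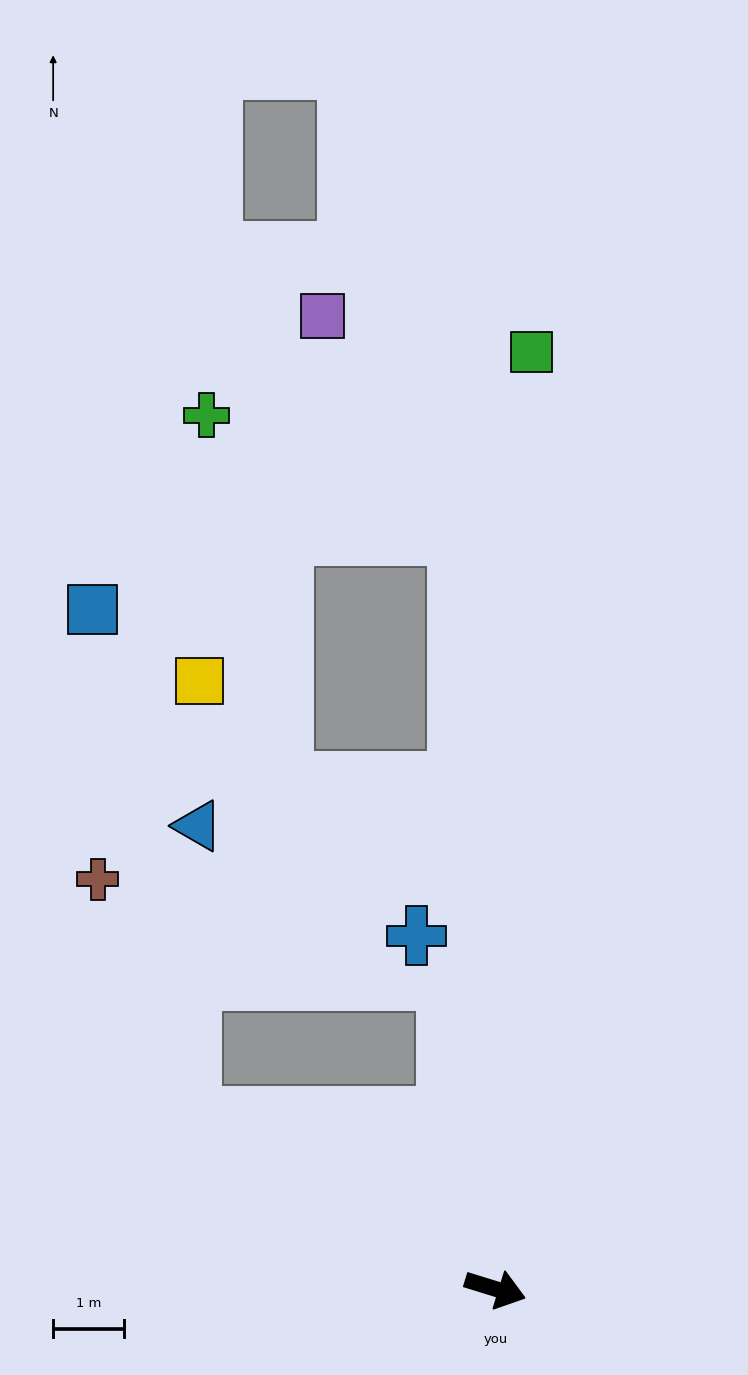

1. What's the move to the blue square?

blocked — turn left 168°, forward 4.9 m, then turn right 50°, forward 7.3 m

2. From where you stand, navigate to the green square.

turn left 105°, forward 13.2 m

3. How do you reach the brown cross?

blocked — turn left 168°, forward 4.9 m, then turn right 39°, forward 3.6 m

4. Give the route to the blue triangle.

blocked — turn left 168°, forward 4.9 m, then turn right 62°, forward 4.1 m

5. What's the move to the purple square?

blocked — turn left 110°, forward 10.6 m, then turn left 29°, forward 3.6 m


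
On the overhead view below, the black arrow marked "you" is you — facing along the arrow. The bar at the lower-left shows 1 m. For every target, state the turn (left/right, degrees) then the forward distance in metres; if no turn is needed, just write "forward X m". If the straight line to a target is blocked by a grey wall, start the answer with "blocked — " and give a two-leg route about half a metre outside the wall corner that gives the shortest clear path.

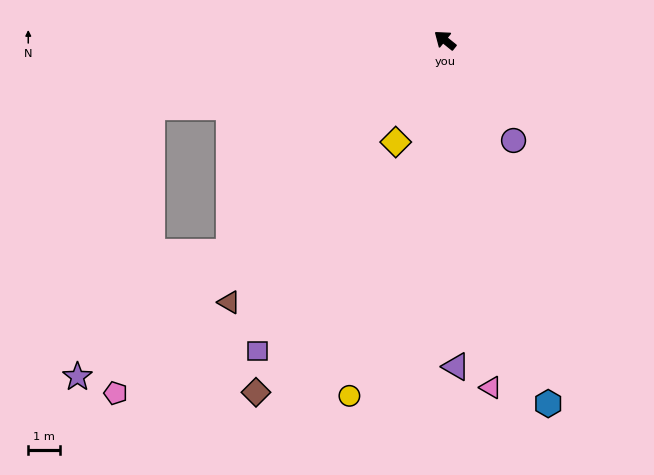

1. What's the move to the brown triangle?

turn left 89°, forward 10.6 m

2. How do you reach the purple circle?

turn left 163°, forward 3.8 m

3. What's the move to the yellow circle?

turn left 114°, forward 11.5 m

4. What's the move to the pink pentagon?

turn left 86°, forward 15.1 m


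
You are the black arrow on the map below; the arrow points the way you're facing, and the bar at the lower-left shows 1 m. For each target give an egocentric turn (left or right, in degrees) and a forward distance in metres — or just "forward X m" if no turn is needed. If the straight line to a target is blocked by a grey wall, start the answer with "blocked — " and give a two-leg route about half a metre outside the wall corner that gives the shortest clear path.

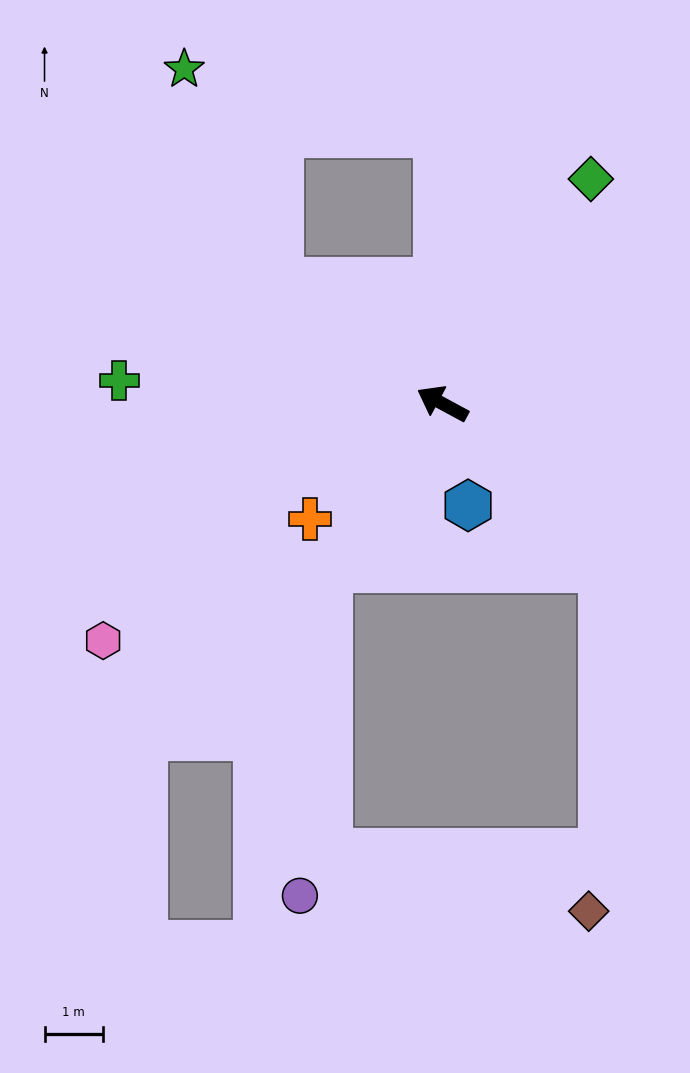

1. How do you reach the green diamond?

turn right 95°, forward 4.6 m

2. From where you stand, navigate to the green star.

blocked — turn right 8°, forward 3.5 m, then turn right 30°, forward 4.0 m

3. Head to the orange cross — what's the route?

turn left 70°, forward 3.0 m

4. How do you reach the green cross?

turn left 24°, forward 5.5 m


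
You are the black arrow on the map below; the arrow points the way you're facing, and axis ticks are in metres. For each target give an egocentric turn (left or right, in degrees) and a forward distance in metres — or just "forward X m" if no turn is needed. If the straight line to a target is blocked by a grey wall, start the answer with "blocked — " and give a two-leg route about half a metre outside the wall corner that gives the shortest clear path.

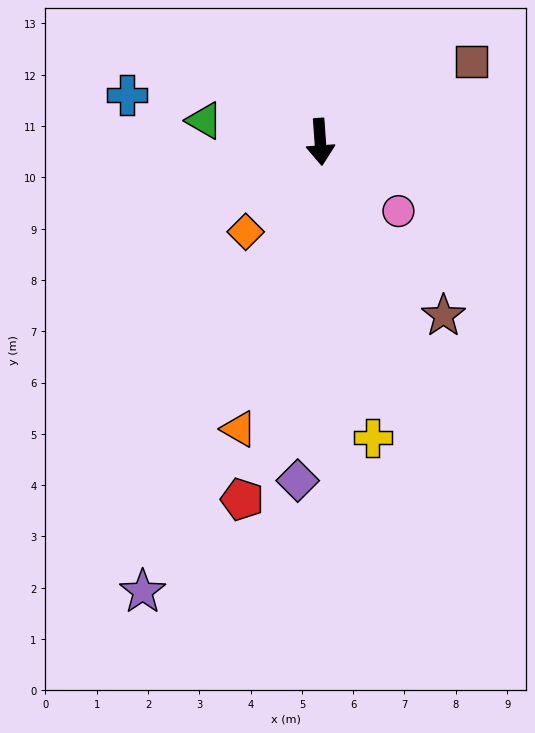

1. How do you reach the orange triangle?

turn right 20°, forward 5.8 m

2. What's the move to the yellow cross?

turn left 6°, forward 5.9 m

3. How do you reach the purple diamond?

turn right 8°, forward 6.6 m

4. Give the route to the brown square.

turn left 114°, forward 3.3 m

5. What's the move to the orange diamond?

turn right 44°, forward 2.3 m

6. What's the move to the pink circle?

turn left 44°, forward 2.0 m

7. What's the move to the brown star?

turn left 31°, forward 4.2 m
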